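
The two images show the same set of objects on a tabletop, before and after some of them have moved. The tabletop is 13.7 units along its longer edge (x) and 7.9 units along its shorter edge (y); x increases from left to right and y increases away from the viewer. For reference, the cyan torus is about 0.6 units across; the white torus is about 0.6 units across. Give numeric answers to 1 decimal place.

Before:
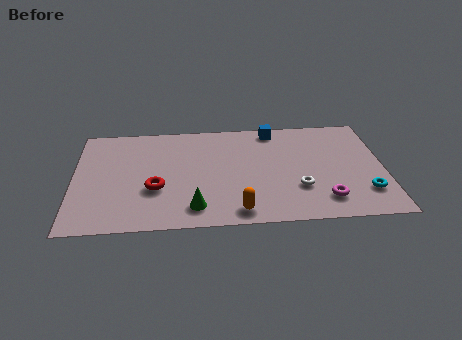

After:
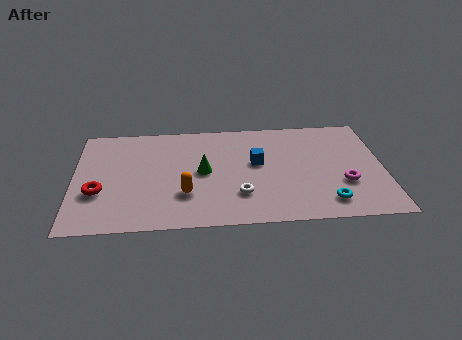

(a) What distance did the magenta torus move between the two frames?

1.4

The magenta torus moved from about (11.0, 1.6) to (11.9, 2.7), a distance of √(0.9² + 1.1²) ≈ 1.4.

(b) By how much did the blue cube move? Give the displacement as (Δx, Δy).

(-0.8, -2.5)

From the two frames, the blue cube sits at roughly (8.9, 7.0) before and (8.1, 4.5) after.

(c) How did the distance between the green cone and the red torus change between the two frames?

+2.5

They were about 2.3 units apart before and 4.8 after — 2.5 units further apart.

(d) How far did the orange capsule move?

2.7

The orange capsule moved from about (7.2, 1.0) to (4.9, 2.4), a distance of √(2.3² + 1.4²) ≈ 2.7.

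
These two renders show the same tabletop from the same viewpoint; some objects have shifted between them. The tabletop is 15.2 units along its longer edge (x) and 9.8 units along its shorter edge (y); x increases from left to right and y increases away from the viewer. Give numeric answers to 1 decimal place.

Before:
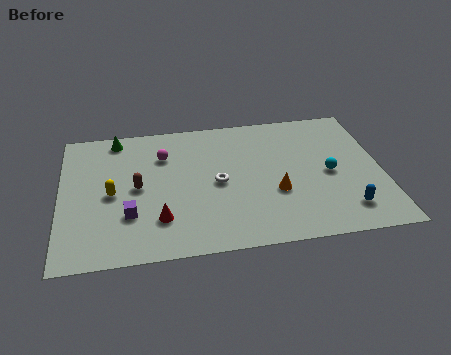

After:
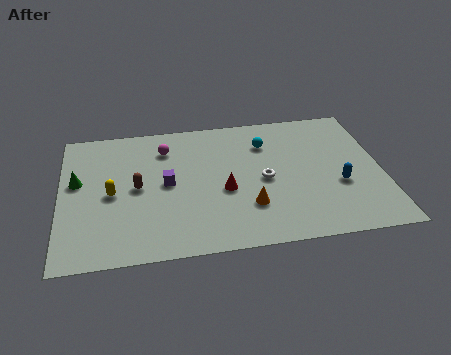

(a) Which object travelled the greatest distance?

the cyan sphere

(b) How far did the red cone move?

3.5

The red cone moved from about (4.6, 2.5) to (7.7, 4.1), a distance of √(3.1² + 1.6²) ≈ 3.5.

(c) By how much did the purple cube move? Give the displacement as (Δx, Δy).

(1.8, 2.0)

The purple cube started near (3.2, 3.0) and ended near (5.0, 5.0).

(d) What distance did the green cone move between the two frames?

3.6

The green cone moved from about (2.7, 8.7) to (0.8, 5.7), a distance of √(1.9² + 3.0²) ≈ 3.6.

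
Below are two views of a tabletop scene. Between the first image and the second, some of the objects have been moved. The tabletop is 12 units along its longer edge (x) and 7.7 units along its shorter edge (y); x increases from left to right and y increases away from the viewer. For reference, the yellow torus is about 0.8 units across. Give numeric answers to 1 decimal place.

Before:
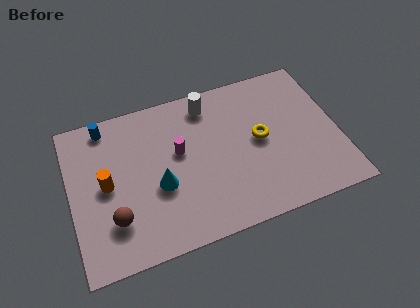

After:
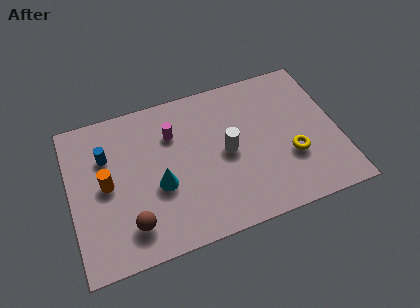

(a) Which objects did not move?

the orange cylinder and the cyan cone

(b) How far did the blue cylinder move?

1.5

From (1.8, 6.8) to (1.7, 5.3), the blue cylinder covered √(0.1² + 1.5²) ≈ 1.5 units.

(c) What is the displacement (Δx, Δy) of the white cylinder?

(0.6, -2.7)

The white cylinder started near (6.4, 6.5) and ended near (7.0, 3.8).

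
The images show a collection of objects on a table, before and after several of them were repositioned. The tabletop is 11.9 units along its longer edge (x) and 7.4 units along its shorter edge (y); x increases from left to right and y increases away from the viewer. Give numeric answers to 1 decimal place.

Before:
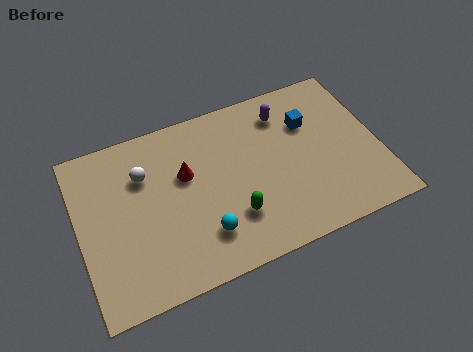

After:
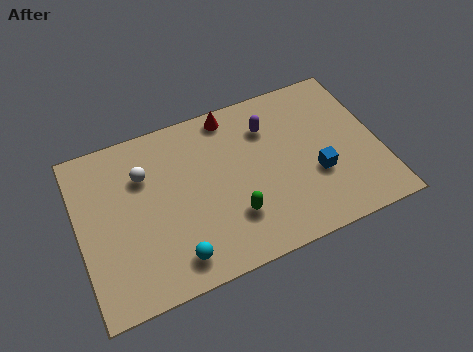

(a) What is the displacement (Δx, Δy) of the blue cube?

(0.0, -2.4)

The blue cube was at about (9.3, 5.1) and moved to about (9.3, 2.7).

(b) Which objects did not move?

the green capsule and the white sphere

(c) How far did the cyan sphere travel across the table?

1.3

From (4.7, 1.8) to (3.5, 1.2), the cyan sphere covered √(1.2² + 0.6²) ≈ 1.3 units.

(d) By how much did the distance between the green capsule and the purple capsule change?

-0.7

Before: roughly 4.5 units apart; after: 3.8. That's 0.7 units closer together.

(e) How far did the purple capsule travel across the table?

0.8

The purple capsule was near (8.4, 5.9) before and (7.7, 5.5) after, so it travelled √(0.7² + 0.4²) ≈ 0.8 units.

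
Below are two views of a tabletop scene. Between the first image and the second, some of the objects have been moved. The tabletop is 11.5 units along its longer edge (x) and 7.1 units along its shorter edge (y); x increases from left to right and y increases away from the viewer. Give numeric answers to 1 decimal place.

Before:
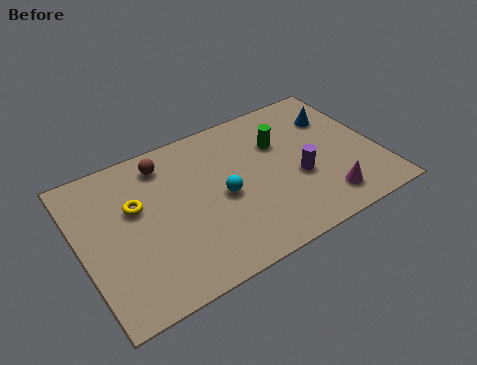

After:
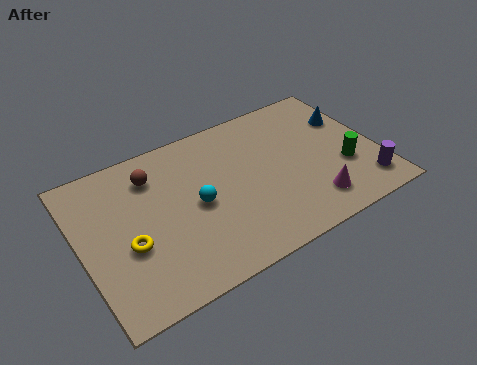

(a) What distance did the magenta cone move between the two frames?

0.5

From (9.1, 1.3) to (8.6, 1.4), the magenta cone covered √(0.5² + 0.1²) ≈ 0.5 units.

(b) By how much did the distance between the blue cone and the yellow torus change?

+1.2

Before: roughly 8.0 units apart; after: 9.2. That's 1.2 units further apart.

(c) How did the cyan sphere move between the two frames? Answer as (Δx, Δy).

(-1.0, 0.1)

The cyan sphere was at about (5.4, 3.3) and moved to about (4.4, 3.4).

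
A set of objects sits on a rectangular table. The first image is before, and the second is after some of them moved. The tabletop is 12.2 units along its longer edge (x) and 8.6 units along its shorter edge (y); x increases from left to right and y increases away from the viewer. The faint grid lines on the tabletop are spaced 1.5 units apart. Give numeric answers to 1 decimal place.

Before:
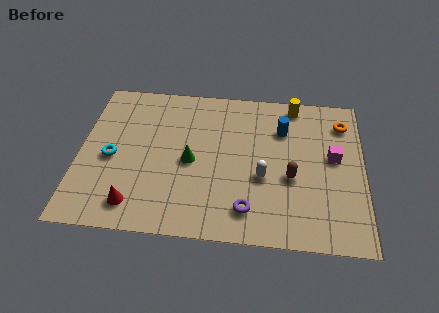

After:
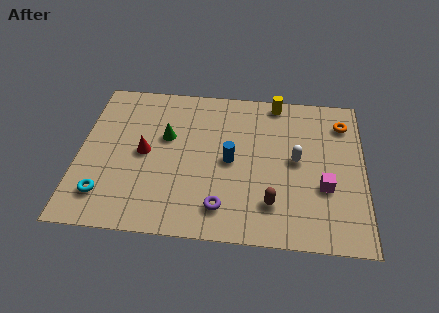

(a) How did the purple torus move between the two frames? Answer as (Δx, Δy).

(-1.1, 0.0)

The purple torus was at about (7.3, 1.6) and moved to about (6.2, 1.6).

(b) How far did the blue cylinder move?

3.0

The blue cylinder moved from about (8.7, 6.2) to (6.5, 4.2), a distance of √(2.2² + 2.0²) ≈ 3.0.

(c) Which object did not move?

the orange torus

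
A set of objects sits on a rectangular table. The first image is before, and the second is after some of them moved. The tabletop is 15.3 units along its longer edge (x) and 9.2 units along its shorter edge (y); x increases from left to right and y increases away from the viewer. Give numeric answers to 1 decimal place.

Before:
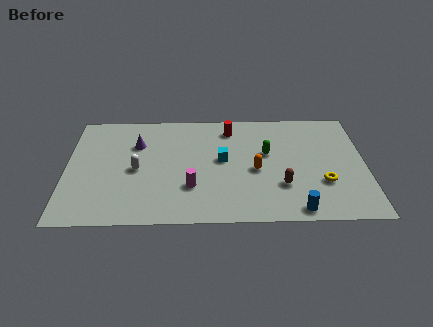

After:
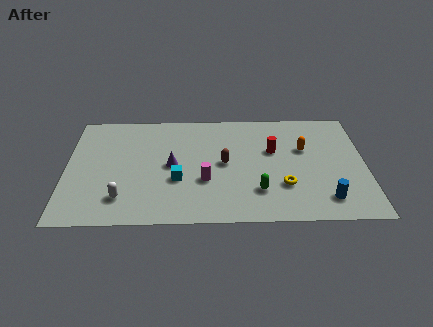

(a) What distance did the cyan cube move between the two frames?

2.8

The cyan cube was near (8.0, 5.0) before and (5.7, 3.4) after, so it travelled √(2.3² + 1.6²) ≈ 2.8 units.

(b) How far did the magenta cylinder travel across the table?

0.9

The magenta cylinder moved from about (6.4, 2.8) to (7.1, 3.3), a distance of √(0.7² + 0.5²) ≈ 0.9.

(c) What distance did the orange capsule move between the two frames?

3.0

The orange capsule was near (9.7, 4.1) before and (12.2, 5.8) after, so it travelled √(2.5² + 1.7²) ≈ 3.0 units.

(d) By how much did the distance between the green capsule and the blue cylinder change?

-1.3

Before: roughly 4.8 units apart; after: 3.5. That's 1.3 units closer together.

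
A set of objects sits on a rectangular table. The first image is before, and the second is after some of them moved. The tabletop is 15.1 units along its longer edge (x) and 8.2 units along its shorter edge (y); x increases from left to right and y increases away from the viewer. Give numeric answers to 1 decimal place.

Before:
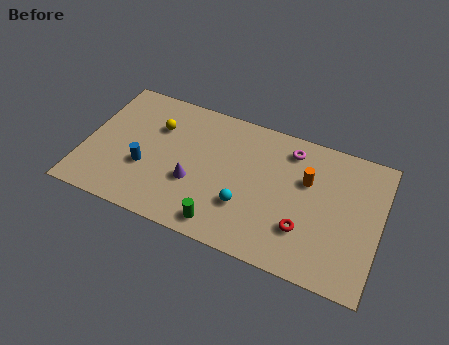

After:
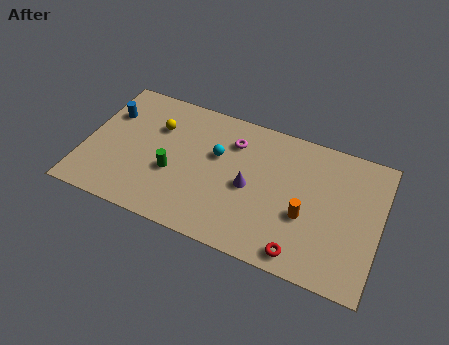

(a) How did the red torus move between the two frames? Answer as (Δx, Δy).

(0.0, -1.4)

From the two frames, the red torus sits at roughly (11.4, 2.4) before and (11.4, 1.0) after.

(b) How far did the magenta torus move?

3.0

The magenta torus was near (10.3, 6.8) before and (7.4, 6.2) after, so it travelled √(2.9² + 0.6²) ≈ 3.0 units.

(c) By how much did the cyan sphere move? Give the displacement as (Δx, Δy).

(-1.7, 2.5)

From the two frames, the cyan sphere sits at roughly (8.4, 2.6) before and (6.7, 5.1) after.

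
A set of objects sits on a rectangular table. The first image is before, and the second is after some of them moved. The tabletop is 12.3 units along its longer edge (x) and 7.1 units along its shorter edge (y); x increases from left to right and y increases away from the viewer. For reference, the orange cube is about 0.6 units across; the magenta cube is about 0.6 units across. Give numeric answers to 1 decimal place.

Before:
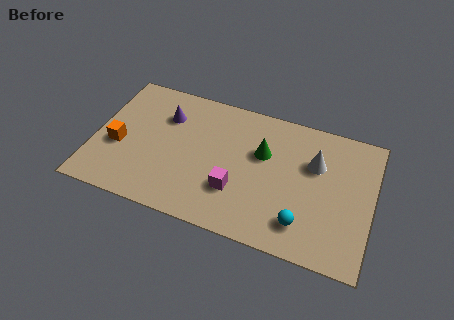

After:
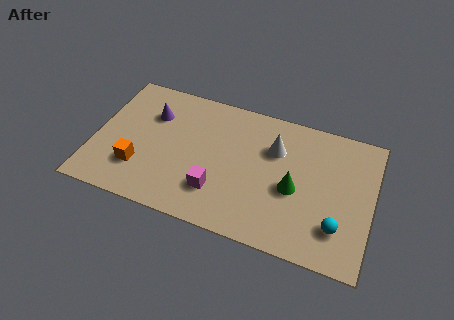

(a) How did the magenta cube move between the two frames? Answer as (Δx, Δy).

(-0.8, -0.3)

The magenta cube started near (6.4, 2.2) and ended near (5.6, 1.9).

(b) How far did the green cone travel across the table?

2.1

From (7.4, 4.5) to (8.9, 3.1), the green cone covered √(1.5² + 1.4²) ≈ 2.1 units.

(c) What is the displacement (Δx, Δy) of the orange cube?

(1.0, -0.9)

The orange cube started near (1.1, 2.9) and ended near (2.1, 2.0).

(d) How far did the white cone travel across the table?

1.8

From (9.7, 4.7) to (7.9, 4.9), the white cone covered √(1.8² + 0.2²) ≈ 1.8 units.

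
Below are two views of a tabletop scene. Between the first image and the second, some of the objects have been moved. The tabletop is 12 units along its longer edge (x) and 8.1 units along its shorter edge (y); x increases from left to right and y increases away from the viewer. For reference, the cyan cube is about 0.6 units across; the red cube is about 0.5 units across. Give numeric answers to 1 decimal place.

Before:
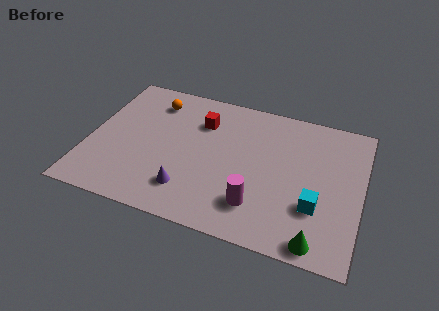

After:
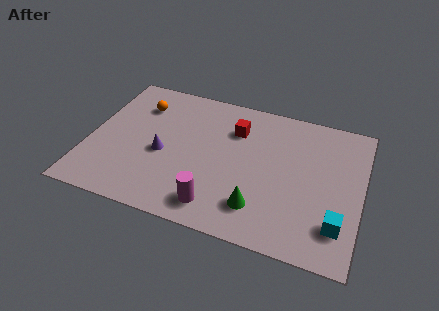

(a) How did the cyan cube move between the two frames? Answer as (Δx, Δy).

(1.0, -0.7)

The cyan cube started near (10.1, 2.6) and ended near (11.1, 1.9).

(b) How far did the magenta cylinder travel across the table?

1.8

The magenta cylinder moved from about (7.6, 1.9) to (5.9, 1.3), a distance of √(1.7² + 0.6²) ≈ 1.8.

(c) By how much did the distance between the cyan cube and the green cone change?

+1.6

The distance was about 1.8 in the first image and 3.4 in the second, so they moved 1.6 units further apart.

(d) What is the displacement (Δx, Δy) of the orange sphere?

(-0.6, -0.4)

The orange sphere was at about (2.6, 6.5) and moved to about (2.0, 6.1).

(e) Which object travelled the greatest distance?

the green cone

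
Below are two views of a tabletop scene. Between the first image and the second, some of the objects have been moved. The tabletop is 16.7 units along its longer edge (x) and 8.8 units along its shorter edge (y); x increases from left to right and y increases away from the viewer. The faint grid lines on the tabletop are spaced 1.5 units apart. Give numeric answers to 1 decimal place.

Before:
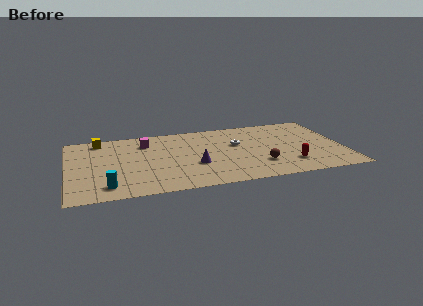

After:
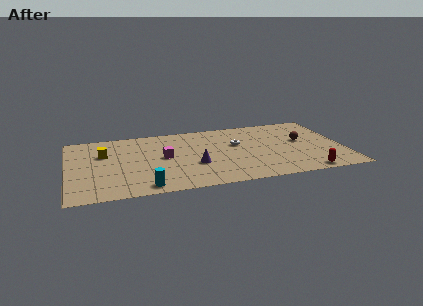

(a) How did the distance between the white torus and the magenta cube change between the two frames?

-1.1

The distance was about 5.7 in the first image and 4.6 in the second, so they moved 1.1 units closer together.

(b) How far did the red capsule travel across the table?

1.6

The red capsule moved from about (13.3, 2.1) to (14.2, 0.8), a distance of √(0.9² + 1.3²) ≈ 1.6.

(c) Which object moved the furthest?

the brown sphere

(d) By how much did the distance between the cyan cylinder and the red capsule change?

-1.3

The distance was about 11.0 in the first image and 9.7 in the second, so they moved 1.3 units closer together.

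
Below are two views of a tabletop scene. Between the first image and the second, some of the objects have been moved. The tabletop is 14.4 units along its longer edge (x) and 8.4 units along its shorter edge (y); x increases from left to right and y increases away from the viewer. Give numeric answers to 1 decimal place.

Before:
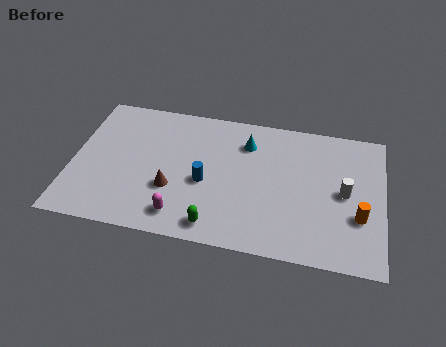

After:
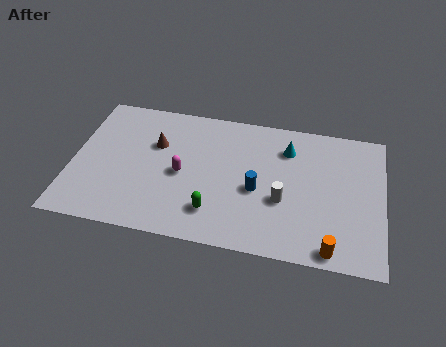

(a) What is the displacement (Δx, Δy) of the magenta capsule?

(-0.1, 2.5)

From the two frames, the magenta capsule sits at roughly (5.2, 1.4) before and (5.1, 3.9) after.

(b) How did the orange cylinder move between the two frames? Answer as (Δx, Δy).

(-1.2, -2.1)

From the two frames, the orange cylinder sits at roughly (13.3, 2.9) before and (12.1, 0.8) after.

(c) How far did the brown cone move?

2.8

From (4.7, 2.9) to (3.8, 5.5), the brown cone covered √(0.9² + 2.6²) ≈ 2.8 units.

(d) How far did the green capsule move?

0.8

From (6.8, 1.1) to (6.7, 1.9), the green capsule covered √(0.1² + 0.8²) ≈ 0.8 units.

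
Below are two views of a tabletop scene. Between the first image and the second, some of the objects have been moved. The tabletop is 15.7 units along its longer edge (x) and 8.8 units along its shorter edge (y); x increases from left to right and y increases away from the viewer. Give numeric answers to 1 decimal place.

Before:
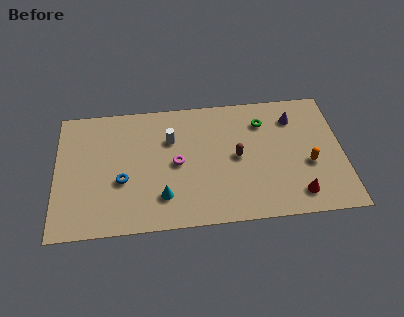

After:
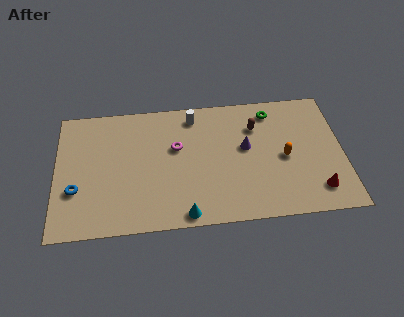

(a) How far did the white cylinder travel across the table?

2.0

The white cylinder moved from about (6.3, 6.0) to (7.6, 7.5), a distance of √(1.3² + 1.5²) ≈ 2.0.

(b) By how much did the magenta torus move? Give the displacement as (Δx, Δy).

(0.0, 1.1)

The magenta torus started near (6.6, 4.3) and ended near (6.6, 5.4).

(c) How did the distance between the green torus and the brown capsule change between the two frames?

-1.4

They were about 2.7 units apart before and 1.3 after — 1.4 units closer together.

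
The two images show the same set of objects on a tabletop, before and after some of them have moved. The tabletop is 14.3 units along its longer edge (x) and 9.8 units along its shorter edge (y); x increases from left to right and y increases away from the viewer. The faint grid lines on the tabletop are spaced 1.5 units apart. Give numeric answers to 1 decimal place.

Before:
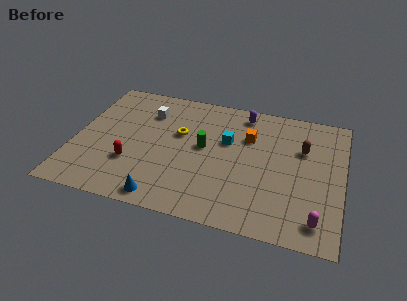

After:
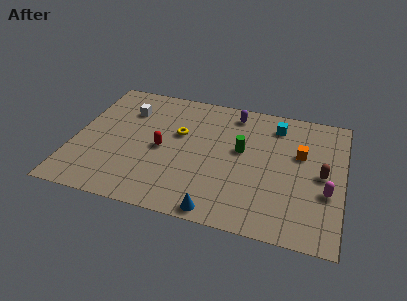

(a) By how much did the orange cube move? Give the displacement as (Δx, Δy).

(2.8, -0.6)

The orange cube started near (9.2, 6.7) and ended near (12.0, 6.1).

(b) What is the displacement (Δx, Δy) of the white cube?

(-1.1, -0.1)

The white cube started near (3.7, 7.3) and ended near (2.6, 7.2).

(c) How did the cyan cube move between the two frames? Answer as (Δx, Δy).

(2.5, 1.9)

The cyan cube was at about (8.1, 6.1) and moved to about (10.6, 8.0).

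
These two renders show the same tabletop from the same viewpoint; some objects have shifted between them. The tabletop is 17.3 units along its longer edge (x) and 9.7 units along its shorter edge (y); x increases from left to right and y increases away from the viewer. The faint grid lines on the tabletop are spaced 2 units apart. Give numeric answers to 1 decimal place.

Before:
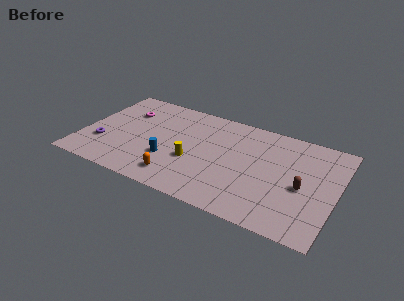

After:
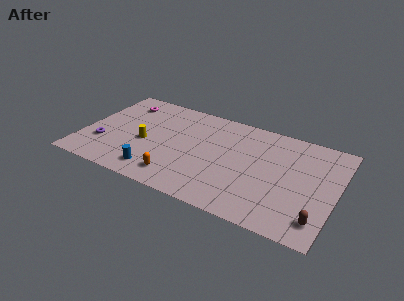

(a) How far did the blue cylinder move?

1.7

The blue cylinder was near (6.1, 3.2) before and (5.4, 1.6) after, so it travelled √(0.7² + 1.6²) ≈ 1.7 units.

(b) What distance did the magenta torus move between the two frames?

1.0

From (2.6, 6.9) to (2.2, 7.8), the magenta torus covered √(0.4² + 0.9²) ≈ 1.0 units.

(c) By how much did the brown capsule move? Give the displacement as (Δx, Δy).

(1.3, -2.5)

The brown capsule was at about (15.1, 4.3) and moved to about (16.4, 1.8).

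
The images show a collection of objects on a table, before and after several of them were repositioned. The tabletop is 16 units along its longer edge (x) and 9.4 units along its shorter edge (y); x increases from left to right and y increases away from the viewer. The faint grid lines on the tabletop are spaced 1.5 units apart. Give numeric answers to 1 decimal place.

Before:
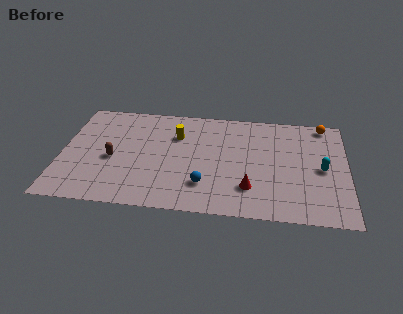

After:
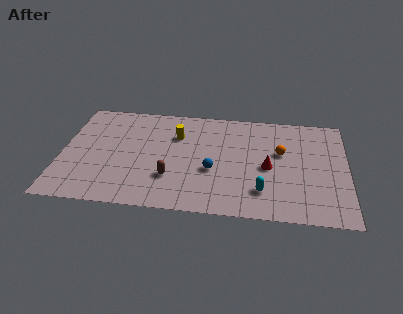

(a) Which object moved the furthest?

the cyan capsule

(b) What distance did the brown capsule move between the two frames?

3.5

From (2.9, 4.1) to (6.2, 2.8), the brown capsule covered √(3.3² + 1.3²) ≈ 3.5 units.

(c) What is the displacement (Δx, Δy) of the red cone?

(1.0, 1.9)

The red cone started near (10.6, 2.4) and ended near (11.6, 4.3).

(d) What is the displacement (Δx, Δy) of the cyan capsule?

(-3.3, -2.3)

The cyan capsule was at about (14.6, 4.5) and moved to about (11.3, 2.2).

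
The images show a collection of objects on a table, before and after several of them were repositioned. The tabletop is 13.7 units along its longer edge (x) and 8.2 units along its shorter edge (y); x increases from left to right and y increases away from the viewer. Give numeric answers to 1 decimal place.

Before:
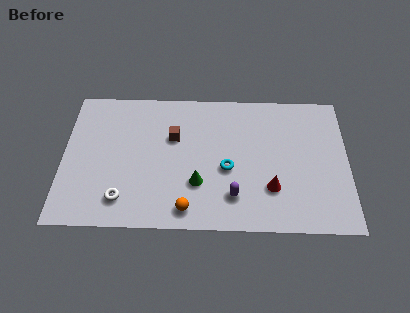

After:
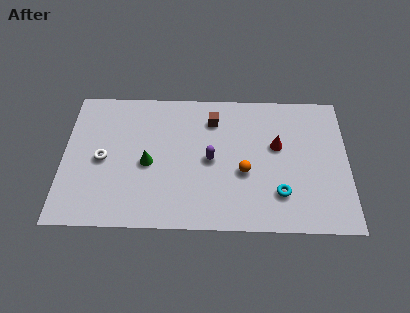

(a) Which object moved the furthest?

the orange sphere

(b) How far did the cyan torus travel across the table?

2.9

From (7.9, 3.5) to (10.4, 2.1), the cyan torus covered √(2.5² + 1.4²) ≈ 2.9 units.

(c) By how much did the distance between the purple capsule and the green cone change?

+1.2

Before: roughly 1.8 units apart; after: 3.0. That's 1.2 units further apart.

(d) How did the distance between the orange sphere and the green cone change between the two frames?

+3.0

They were about 1.6 units apart before and 4.6 after — 3.0 units further apart.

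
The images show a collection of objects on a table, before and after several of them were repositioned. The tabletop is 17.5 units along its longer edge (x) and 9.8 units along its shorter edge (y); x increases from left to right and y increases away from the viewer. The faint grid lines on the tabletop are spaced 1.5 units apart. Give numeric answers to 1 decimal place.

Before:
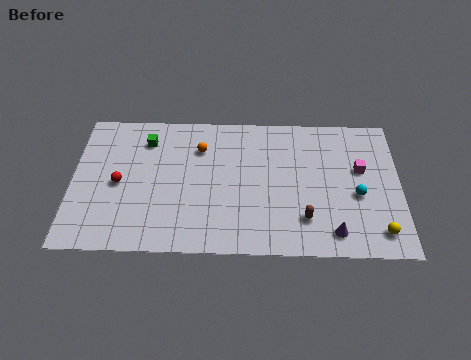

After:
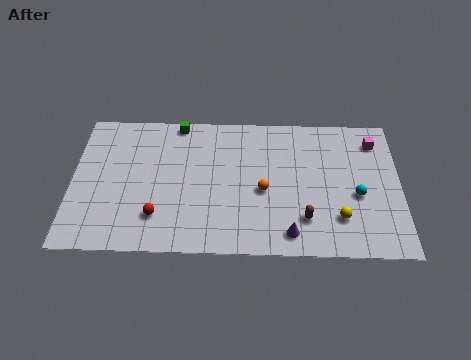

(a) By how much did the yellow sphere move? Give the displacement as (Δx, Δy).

(-2.1, 0.9)

The yellow sphere started near (16.3, 1.6) and ended near (14.2, 2.5).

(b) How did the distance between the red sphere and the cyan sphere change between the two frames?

-2.0

Before: roughly 12.7 units apart; after: 10.7. That's 2.0 units closer together.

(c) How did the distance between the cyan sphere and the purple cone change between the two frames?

+1.6

The distance was about 2.9 in the first image and 4.5 in the second, so they moved 1.6 units further apart.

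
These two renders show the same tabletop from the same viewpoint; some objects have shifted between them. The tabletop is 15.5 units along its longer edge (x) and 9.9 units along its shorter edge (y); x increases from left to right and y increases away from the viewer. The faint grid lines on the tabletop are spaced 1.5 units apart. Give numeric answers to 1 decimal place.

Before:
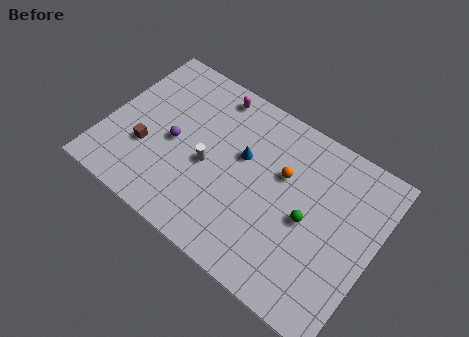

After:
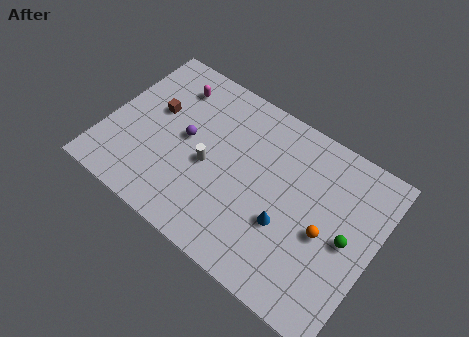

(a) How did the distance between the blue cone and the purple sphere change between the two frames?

+2.4

The distance was about 4.0 in the first image and 6.4 in the second, so they moved 2.4 units further apart.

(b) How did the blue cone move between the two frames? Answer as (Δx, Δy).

(3.0, -2.4)

The blue cone was at about (7.7, 6.0) and moved to about (10.7, 3.6).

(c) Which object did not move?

the white cylinder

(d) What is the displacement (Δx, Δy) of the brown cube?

(0.0, 2.5)

The brown cube was at about (2.5, 3.4) and moved to about (2.5, 5.9).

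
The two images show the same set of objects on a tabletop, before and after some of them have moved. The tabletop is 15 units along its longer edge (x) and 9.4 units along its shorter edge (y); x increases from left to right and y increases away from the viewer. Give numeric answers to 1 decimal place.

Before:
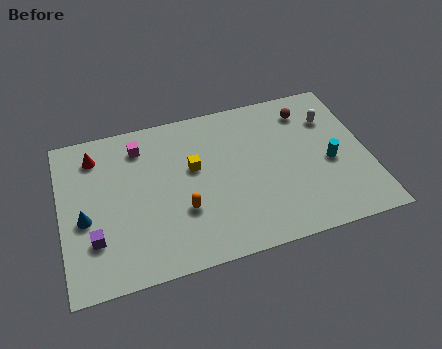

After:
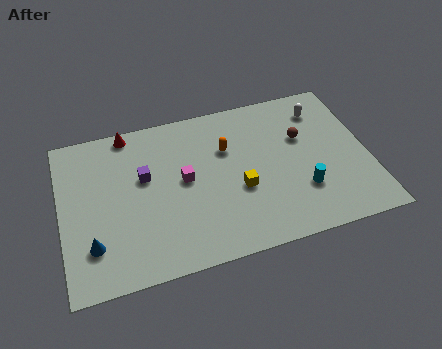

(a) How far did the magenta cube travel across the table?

3.3

The magenta cube moved from about (4.0, 7.6) to (6.0, 5.0), a distance of √(2.0² + 2.6²) ≈ 3.3.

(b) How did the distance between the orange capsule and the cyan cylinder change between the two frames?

-2.5

They were about 7.4 units apart before and 4.9 after — 2.5 units closer together.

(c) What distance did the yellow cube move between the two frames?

2.8

From (6.5, 5.6) to (8.6, 3.7), the yellow cube covered √(2.1² + 1.9²) ≈ 2.8 units.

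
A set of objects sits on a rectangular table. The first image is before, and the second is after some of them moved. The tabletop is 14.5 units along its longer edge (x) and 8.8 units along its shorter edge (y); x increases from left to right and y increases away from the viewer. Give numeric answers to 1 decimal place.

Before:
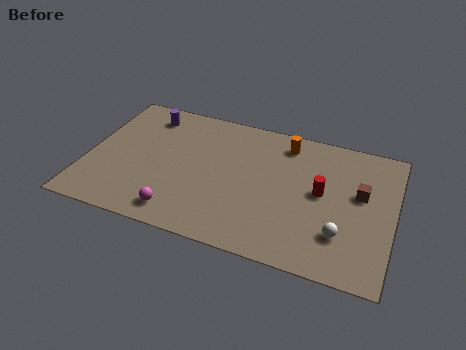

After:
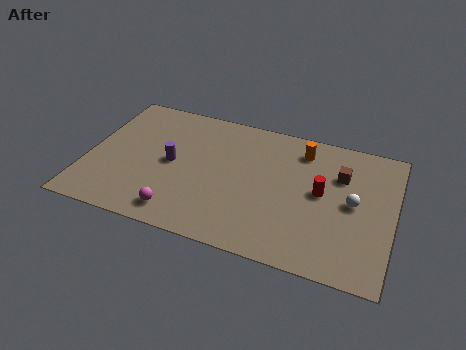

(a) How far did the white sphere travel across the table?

2.1

From (12.2, 2.4) to (12.6, 4.5), the white sphere covered √(0.4² + 2.1²) ≈ 2.1 units.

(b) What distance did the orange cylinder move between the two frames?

0.8

The orange cylinder moved from about (9.2, 7.4) to (10.0, 7.2), a distance of √(0.8² + 0.2²) ≈ 0.8.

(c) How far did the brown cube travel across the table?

1.3

From (12.9, 5.2) to (11.9, 6.1), the brown cube covered √(1.0² + 0.9²) ≈ 1.3 units.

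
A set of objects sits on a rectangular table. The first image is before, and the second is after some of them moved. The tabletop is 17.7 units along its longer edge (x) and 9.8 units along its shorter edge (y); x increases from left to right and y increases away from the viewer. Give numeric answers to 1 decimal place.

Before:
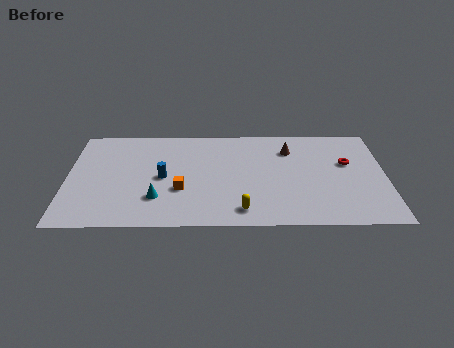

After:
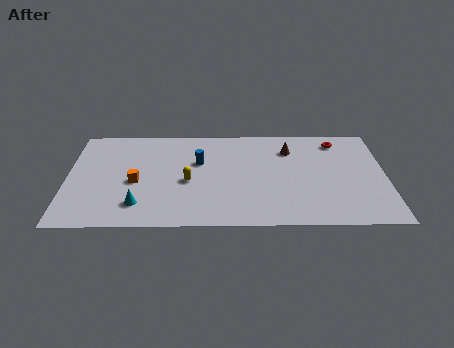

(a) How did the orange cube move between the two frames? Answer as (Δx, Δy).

(-2.5, 0.8)

From the two frames, the orange cube sits at roughly (6.3, 3.5) before and (3.8, 4.3) after.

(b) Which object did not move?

the brown cone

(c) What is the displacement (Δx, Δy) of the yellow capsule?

(-3.0, 2.8)

From the two frames, the yellow capsule sits at roughly (9.7, 1.5) before and (6.7, 4.3) after.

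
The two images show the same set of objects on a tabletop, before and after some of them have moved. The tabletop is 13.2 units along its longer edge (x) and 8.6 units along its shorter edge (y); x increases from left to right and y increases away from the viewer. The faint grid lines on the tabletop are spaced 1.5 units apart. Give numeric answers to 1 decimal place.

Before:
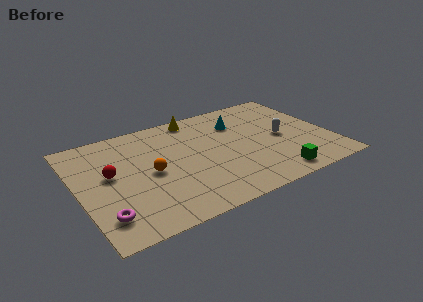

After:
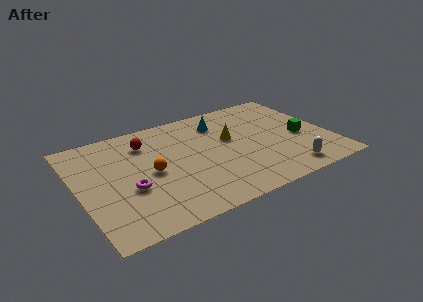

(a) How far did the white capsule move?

2.9

The white capsule moved from about (10.7, 4.1) to (10.5, 1.2), a distance of √(0.2² + 2.9²) ≈ 2.9.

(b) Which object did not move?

the orange sphere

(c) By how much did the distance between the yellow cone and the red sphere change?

-1.1

The distance was about 5.7 in the first image and 4.6 in the second, so they moved 1.1 units closer together.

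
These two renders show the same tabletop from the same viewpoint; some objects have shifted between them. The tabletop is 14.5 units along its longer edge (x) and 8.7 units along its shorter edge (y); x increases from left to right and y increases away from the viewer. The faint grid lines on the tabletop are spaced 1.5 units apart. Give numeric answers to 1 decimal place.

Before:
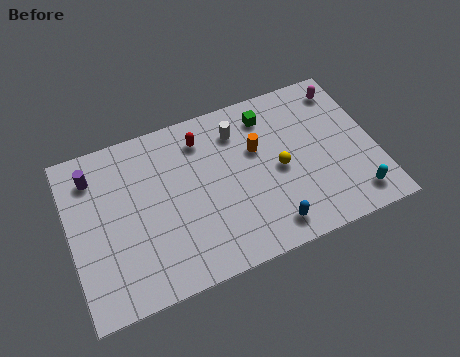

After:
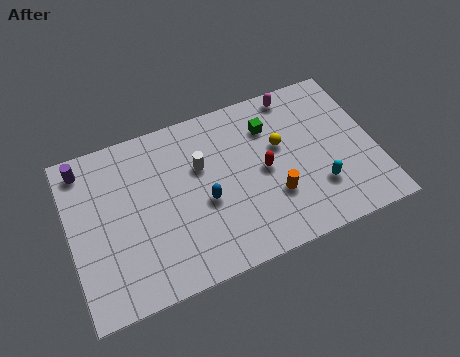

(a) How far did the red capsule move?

3.8

The red capsule moved from about (6.5, 7.0) to (9.2, 4.3), a distance of √(2.7² + 2.7²) ≈ 3.8.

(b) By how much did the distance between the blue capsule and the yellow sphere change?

+1.2

The distance was about 2.9 in the first image and 4.1 in the second, so they moved 1.2 units further apart.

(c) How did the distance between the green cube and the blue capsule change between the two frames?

-1.4

The distance was about 5.8 in the first image and 4.4 in the second, so they moved 1.4 units closer together.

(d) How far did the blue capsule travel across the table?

3.7

The blue capsule was near (9.1, 1.3) before and (6.3, 3.7) after, so it travelled √(2.8² + 2.4²) ≈ 3.7 units.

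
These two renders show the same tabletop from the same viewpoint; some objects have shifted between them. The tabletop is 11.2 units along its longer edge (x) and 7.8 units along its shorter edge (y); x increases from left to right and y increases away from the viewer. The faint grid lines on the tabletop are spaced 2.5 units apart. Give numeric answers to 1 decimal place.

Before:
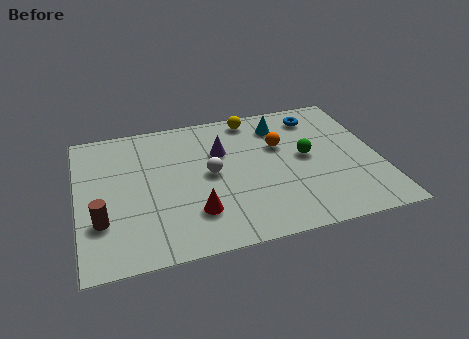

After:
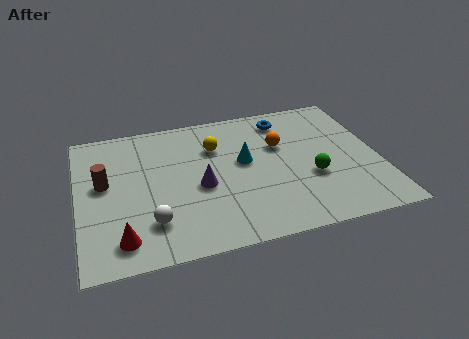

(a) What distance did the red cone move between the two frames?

2.8

From (4.2, 2.0) to (1.5, 1.3), the red cone covered √(2.7² + 0.7²) ≈ 2.8 units.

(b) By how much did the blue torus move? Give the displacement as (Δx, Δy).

(-1.2, 0.1)

From the two frames, the blue torus sits at roughly (9.1, 6.4) before and (7.9, 6.5) after.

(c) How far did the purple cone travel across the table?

2.0

From (5.4, 5.2) to (4.5, 3.4), the purple cone covered √(0.9² + 1.8²) ≈ 2.0 units.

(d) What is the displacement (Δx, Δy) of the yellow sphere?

(-1.5, -1.4)

From the two frames, the yellow sphere sits at roughly (6.7, 6.9) before and (5.2, 5.5) after.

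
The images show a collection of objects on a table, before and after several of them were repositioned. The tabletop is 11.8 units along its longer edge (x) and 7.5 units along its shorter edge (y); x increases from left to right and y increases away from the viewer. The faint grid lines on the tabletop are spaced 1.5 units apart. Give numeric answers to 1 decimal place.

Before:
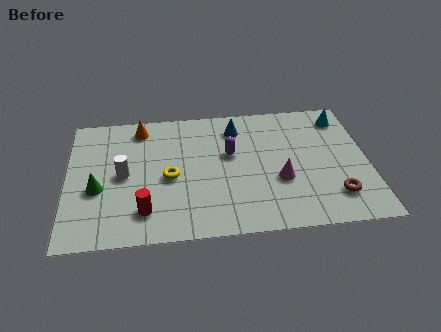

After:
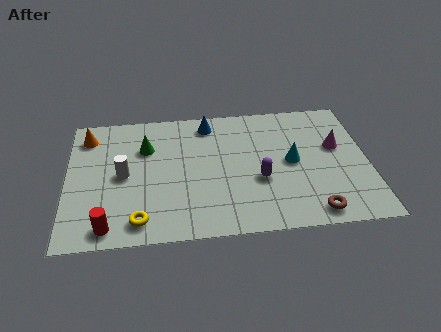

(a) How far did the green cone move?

2.9

From (1.2, 3.0) to (3.1, 5.2), the green cone covered √(1.9² + 2.2²) ≈ 2.9 units.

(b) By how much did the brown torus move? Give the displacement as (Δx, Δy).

(-0.9, -0.8)

The brown torus was at about (10.4, 1.7) and moved to about (9.5, 0.9).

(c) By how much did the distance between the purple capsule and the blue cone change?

+2.5

The distance was about 1.5 in the first image and 4.0 in the second, so they moved 2.5 units further apart.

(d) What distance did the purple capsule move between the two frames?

1.9

The purple capsule was near (6.4, 4.5) before and (7.5, 2.9) after, so it travelled √(1.1² + 1.6²) ≈ 1.9 units.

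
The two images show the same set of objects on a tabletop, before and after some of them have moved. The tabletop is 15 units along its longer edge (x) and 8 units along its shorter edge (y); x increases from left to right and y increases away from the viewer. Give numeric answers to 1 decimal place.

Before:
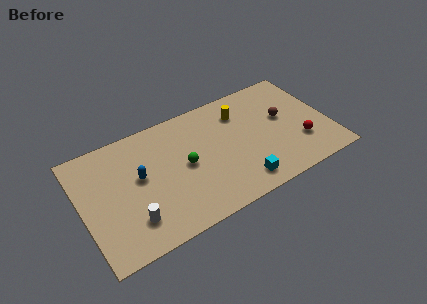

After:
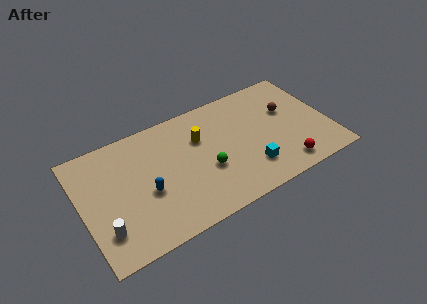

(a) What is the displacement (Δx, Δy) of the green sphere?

(1.2, -0.9)

The green sphere started near (6.2, 4.0) and ended near (7.4, 3.1).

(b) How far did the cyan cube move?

1.0

The cyan cube was near (9.2, 1.3) before and (9.9, 2.0) after, so it travelled √(0.7² + 0.7²) ≈ 1.0 units.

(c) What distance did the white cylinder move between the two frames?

1.6

From (2.7, 1.9) to (1.1, 2.0), the white cylinder covered √(1.6² + 0.1²) ≈ 1.6 units.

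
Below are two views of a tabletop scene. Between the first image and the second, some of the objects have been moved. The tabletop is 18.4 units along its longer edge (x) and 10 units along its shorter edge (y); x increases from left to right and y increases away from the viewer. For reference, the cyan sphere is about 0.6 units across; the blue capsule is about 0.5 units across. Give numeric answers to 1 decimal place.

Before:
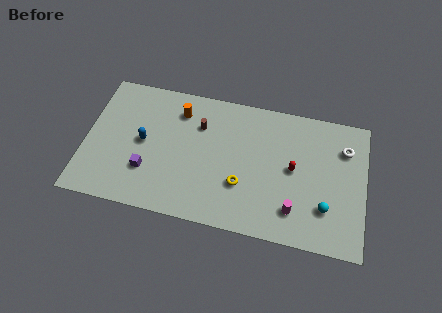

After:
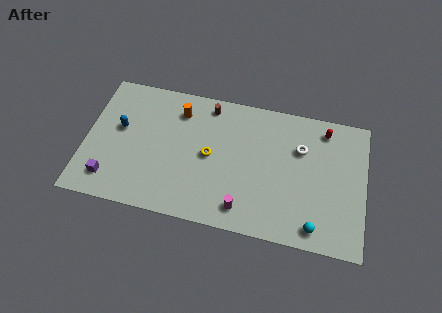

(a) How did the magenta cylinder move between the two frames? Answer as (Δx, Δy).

(-3.3, -0.6)

From the two frames, the magenta cylinder sits at roughly (13.9, 2.2) before and (10.6, 1.6) after.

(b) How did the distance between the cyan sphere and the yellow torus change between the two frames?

+2.5

The distance was about 5.5 in the first image and 8.0 in the second, so they moved 2.5 units further apart.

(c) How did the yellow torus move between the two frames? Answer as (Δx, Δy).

(-2.2, 1.7)

From the two frames, the yellow torus sits at roughly (10.4, 3.3) before and (8.2, 5.0) after.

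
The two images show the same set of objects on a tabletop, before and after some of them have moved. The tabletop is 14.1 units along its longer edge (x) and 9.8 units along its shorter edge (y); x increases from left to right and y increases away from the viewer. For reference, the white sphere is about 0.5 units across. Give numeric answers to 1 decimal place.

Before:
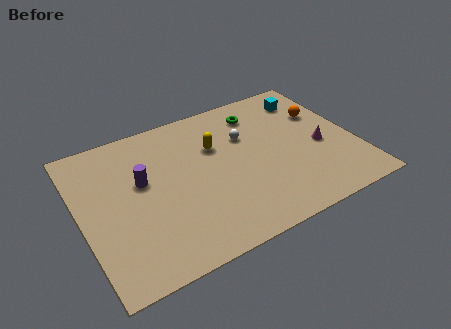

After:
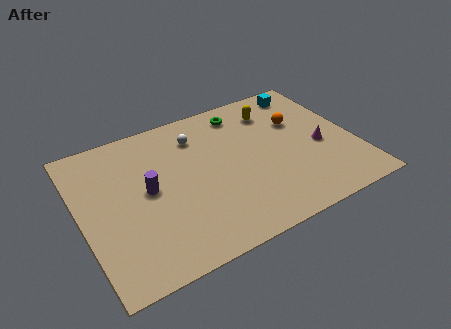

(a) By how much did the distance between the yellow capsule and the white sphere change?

+2.5

The distance was about 1.6 in the first image and 4.1 in the second, so they moved 2.5 units further apart.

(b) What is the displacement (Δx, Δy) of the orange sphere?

(-1.3, -0.1)

The orange sphere was at about (12.8, 6.5) and moved to about (11.5, 6.4).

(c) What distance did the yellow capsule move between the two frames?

3.5

The yellow capsule was near (7.1, 6.5) before and (10.4, 7.7) after, so it travelled √(3.3² + 1.2²) ≈ 3.5 units.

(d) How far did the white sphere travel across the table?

2.6

From (8.7, 6.5) to (6.3, 7.6), the white sphere covered √(2.4² + 1.1²) ≈ 2.6 units.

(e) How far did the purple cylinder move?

0.7

The purple cylinder moved from about (3.2, 5.8) to (3.4, 5.1), a distance of √(0.2² + 0.7²) ≈ 0.7.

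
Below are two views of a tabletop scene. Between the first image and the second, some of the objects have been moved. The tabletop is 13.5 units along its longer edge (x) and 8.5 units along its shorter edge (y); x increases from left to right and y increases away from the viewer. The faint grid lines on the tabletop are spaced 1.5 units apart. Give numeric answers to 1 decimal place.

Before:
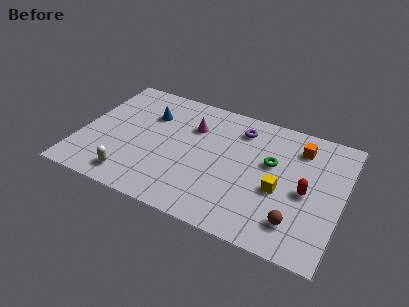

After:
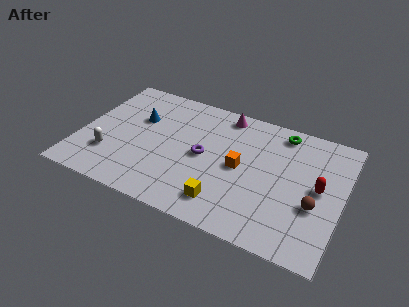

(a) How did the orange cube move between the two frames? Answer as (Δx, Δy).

(-2.8, -2.5)

The orange cube started near (11.1, 6.7) and ended near (8.3, 4.2).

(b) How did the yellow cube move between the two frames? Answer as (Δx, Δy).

(-2.6, -1.9)

The yellow cube was at about (10.4, 3.5) and moved to about (7.8, 1.6).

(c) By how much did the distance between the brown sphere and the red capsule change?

-0.9

Before: roughly 2.1 units apart; after: 1.2. That's 0.9 units closer together.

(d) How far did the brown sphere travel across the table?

1.6

The brown sphere moved from about (11.4, 1.8) to (12.2, 3.2), a distance of √(0.8² + 1.4²) ≈ 1.6.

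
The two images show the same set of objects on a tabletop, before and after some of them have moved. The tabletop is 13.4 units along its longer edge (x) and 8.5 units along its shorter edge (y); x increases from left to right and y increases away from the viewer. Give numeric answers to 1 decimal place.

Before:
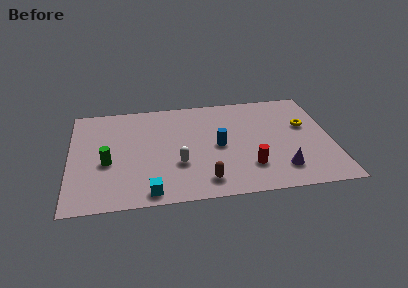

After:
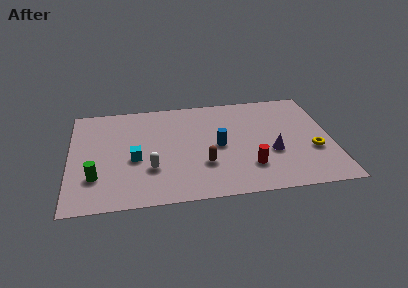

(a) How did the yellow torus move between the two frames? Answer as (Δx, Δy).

(0.3, -2.1)

The yellow torus started near (12.1, 5.2) and ended near (12.4, 3.1).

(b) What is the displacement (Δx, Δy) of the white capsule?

(-1.4, -0.2)

The white capsule started near (5.5, 2.9) and ended near (4.1, 2.7).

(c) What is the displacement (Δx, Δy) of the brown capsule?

(0.0, 1.3)

From the two frames, the brown capsule sits at roughly (6.8, 1.4) before and (6.8, 2.7) after.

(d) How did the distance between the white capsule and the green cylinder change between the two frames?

-0.8

They were about 3.6 units apart before and 2.8 after — 0.8 units closer together.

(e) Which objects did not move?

the blue cylinder and the red cylinder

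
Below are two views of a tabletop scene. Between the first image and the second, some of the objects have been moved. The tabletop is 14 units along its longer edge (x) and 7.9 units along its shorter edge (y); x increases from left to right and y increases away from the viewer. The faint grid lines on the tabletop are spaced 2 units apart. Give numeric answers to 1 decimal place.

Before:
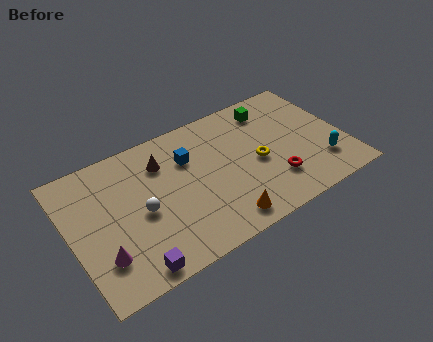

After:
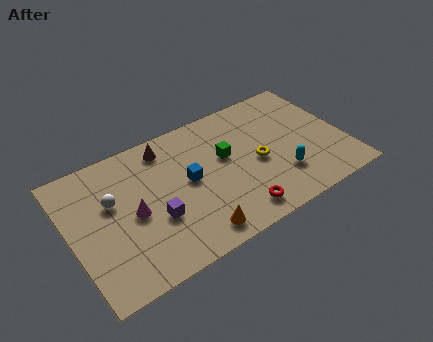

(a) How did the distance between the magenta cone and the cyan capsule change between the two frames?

-3.7

Before: roughly 11.3 units apart; after: 7.6. That's 3.7 units closer together.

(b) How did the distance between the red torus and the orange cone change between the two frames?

-0.9

The distance was about 3.1 in the first image and 2.2 in the second, so they moved 0.9 units closer together.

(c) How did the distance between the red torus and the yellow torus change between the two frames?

+1.2

Before: roughly 1.6 units apart; after: 2.8. That's 1.2 units further apart.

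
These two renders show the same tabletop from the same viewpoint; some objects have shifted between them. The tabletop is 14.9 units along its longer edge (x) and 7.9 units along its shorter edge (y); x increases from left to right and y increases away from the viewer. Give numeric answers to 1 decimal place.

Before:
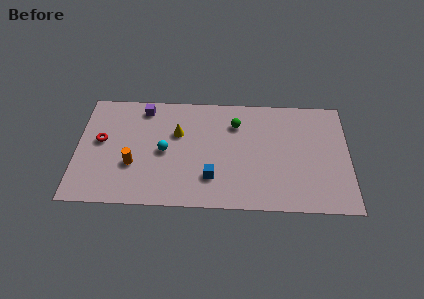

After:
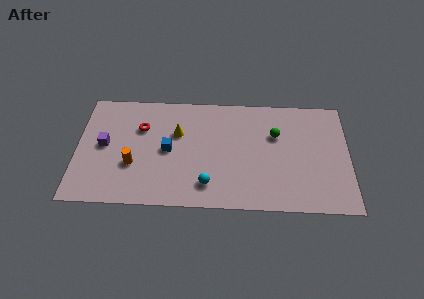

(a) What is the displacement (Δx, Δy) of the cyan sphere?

(2.4, -2.2)

The cyan sphere started near (4.8, 3.8) and ended near (7.2, 1.6).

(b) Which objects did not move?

the orange cylinder and the yellow cone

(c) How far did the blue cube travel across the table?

3.0

From (7.4, 2.1) to (5.0, 3.9), the blue cube covered √(2.4² + 1.8²) ≈ 3.0 units.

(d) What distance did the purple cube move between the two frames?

3.4

The purple cube moved from about (3.6, 6.8) to (1.5, 4.1), a distance of √(2.1² + 2.7²) ≈ 3.4.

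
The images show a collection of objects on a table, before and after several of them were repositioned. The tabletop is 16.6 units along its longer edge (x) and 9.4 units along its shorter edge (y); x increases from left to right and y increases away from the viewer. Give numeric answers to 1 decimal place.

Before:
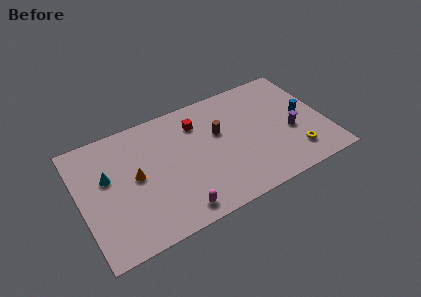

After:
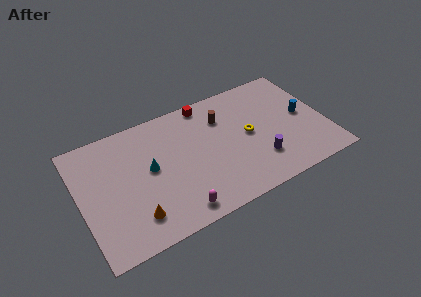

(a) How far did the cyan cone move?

2.9

The cyan cone moved from about (1.9, 5.7) to (4.7, 5.1), a distance of √(2.8² + 0.6²) ≈ 2.9.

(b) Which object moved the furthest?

the yellow torus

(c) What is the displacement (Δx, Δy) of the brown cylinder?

(0.4, 1.1)

The brown cylinder started near (9.5, 5.8) and ended near (9.9, 6.9).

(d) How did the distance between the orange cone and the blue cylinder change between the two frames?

+0.7

The distance was about 11.5 in the first image and 12.2 in the second, so they moved 0.7 units further apart.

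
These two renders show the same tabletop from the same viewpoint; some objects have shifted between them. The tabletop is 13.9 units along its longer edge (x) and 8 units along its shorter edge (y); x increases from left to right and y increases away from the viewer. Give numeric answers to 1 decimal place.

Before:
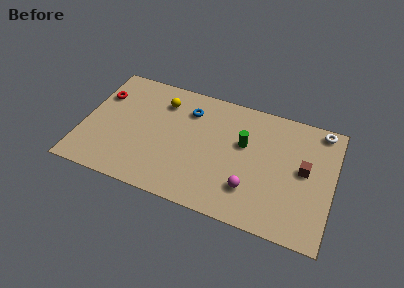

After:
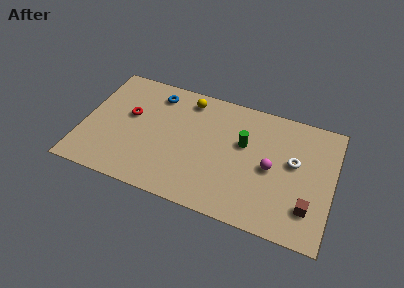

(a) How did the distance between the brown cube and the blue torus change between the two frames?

+3.2

Before: roughly 6.8 units apart; after: 10.0. That's 3.2 units further apart.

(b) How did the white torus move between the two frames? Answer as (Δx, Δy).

(-1.3, -2.6)

The white torus started near (13.0, 7.2) and ended near (11.7, 4.6).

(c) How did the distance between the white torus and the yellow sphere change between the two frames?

-2.4

The distance was about 8.9 in the first image and 6.5 in the second, so they moved 2.4 units closer together.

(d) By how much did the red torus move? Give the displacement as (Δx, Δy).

(1.7, -0.9)

The red torus started near (0.8, 5.6) and ended near (2.5, 4.7).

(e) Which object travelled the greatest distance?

the white torus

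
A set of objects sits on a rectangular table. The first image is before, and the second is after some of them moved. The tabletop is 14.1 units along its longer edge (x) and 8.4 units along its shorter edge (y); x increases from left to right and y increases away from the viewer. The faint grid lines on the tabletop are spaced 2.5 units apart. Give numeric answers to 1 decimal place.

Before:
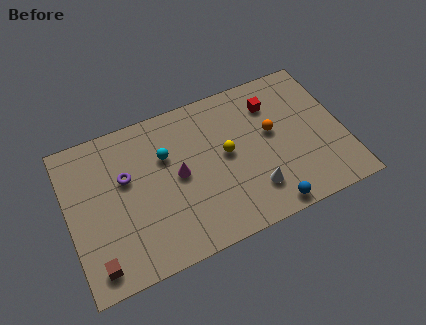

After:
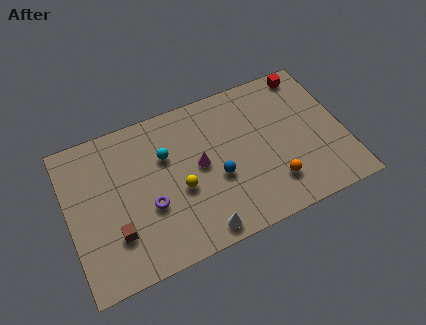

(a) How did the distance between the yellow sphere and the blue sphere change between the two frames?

-2.2

They were about 4.1 units apart before and 1.9 after — 2.2 units closer together.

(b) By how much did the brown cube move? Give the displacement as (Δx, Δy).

(1.1, 1.2)

From the two frames, the brown cube sits at roughly (1.1, 1.2) before and (2.2, 2.4) after.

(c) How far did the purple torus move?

2.2

The purple torus moved from about (3.0, 5.2) to (4.0, 3.2), a distance of √(1.0² + 2.0²) ≈ 2.2.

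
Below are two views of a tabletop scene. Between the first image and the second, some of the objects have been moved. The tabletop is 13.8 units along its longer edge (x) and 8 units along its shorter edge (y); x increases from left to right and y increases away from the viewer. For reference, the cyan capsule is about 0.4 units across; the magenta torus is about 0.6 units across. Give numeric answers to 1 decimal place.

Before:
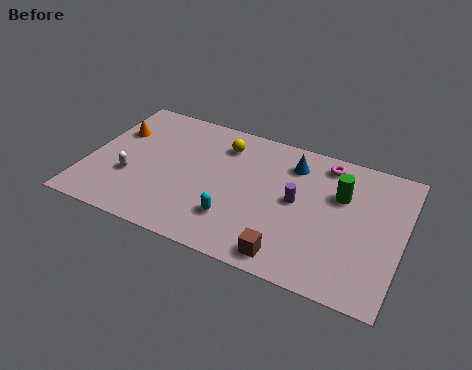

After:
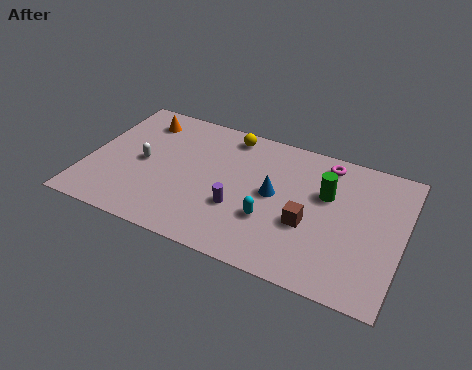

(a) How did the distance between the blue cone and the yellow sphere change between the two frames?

+0.5

They were about 3.1 units apart before and 3.6 after — 0.5 units further apart.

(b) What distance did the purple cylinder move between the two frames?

2.8

The purple cylinder moved from about (9.2, 4.2) to (6.8, 2.8), a distance of √(2.4² + 1.4²) ≈ 2.8.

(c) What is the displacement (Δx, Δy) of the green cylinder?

(-0.6, -0.2)

The green cylinder was at about (11.0, 5.3) and moved to about (10.4, 5.1).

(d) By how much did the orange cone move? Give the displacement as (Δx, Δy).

(1.0, 1.1)

The orange cone was at about (1.0, 5.4) and moved to about (2.0, 6.5).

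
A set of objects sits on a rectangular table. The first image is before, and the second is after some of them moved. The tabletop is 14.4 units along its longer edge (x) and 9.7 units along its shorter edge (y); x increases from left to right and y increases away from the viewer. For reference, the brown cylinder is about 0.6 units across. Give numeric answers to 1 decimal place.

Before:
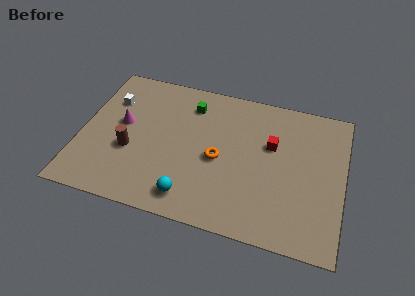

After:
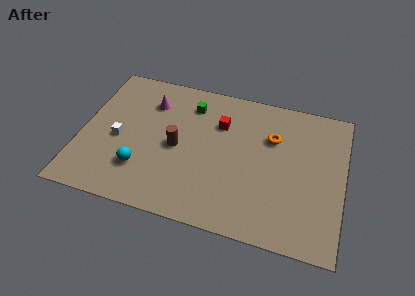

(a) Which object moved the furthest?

the orange torus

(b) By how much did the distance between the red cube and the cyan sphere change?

-0.4

They were about 6.2 units apart before and 5.8 after — 0.4 units closer together.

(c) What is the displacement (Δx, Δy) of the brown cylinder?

(2.5, 0.9)

The brown cylinder was at about (2.8, 3.7) and moved to about (5.3, 4.6).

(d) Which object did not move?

the green cube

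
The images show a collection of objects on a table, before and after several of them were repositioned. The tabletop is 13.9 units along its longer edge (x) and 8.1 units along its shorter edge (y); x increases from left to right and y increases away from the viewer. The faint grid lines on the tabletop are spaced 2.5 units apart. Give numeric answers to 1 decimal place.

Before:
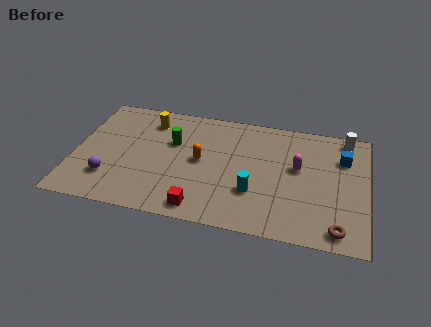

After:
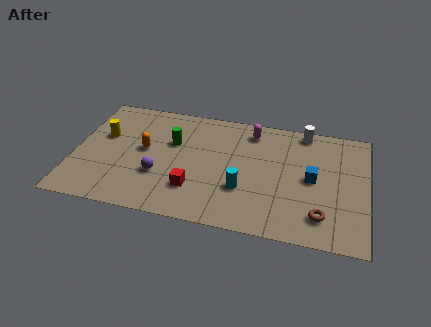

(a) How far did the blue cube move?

2.2

The blue cube moved from about (12.7, 5.8) to (11.3, 4.1), a distance of √(1.4² + 1.7²) ≈ 2.2.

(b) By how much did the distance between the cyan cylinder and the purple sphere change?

-2.8

The distance was about 6.8 in the first image and 4.0 in the second, so they moved 2.8 units closer together.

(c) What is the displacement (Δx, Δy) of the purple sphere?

(2.3, 0.7)

The purple sphere was at about (1.8, 2.1) and moved to about (4.1, 2.8).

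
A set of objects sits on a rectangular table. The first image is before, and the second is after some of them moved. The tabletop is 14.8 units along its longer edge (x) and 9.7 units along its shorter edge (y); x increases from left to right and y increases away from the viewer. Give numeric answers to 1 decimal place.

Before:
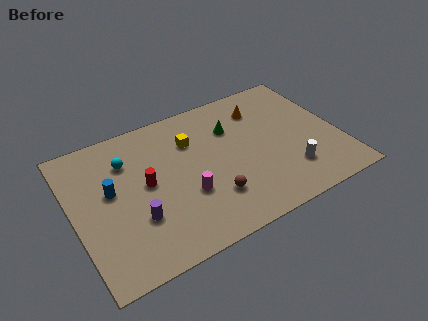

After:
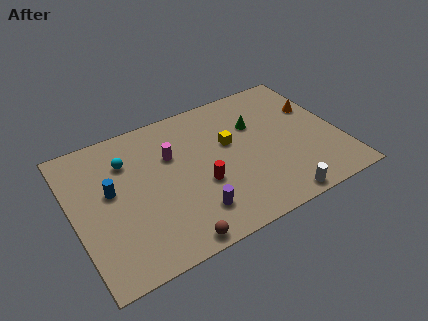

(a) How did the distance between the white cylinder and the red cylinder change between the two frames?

-3.4

They were about 8.2 units apart before and 4.8 after — 3.4 units closer together.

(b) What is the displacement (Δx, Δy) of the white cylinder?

(-1.0, -1.6)

The white cylinder was at about (11.7, 2.4) and moved to about (10.7, 0.8).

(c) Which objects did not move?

the blue cylinder and the cyan sphere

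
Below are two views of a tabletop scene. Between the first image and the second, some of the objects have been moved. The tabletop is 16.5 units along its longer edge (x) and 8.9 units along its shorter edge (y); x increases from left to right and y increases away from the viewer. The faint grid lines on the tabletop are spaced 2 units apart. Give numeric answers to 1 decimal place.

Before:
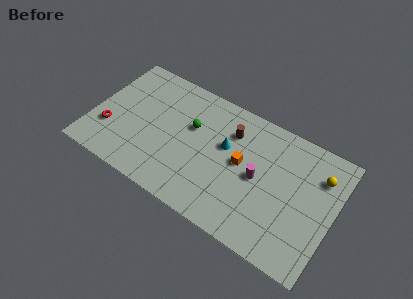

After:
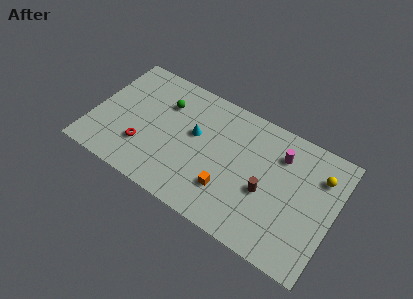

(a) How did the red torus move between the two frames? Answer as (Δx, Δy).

(2.4, -0.2)

From the two frames, the red torus sits at roughly (1.3, 2.8) before and (3.7, 2.6) after.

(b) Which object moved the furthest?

the brown cylinder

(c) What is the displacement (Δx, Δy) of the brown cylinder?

(2.8, -2.9)

The brown cylinder started near (9.2, 6.6) and ended near (12.0, 3.7).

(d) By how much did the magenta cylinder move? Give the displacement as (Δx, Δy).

(1.2, 2.3)

From the two frames, the magenta cylinder sits at roughly (11.4, 4.4) before and (12.6, 6.7) after.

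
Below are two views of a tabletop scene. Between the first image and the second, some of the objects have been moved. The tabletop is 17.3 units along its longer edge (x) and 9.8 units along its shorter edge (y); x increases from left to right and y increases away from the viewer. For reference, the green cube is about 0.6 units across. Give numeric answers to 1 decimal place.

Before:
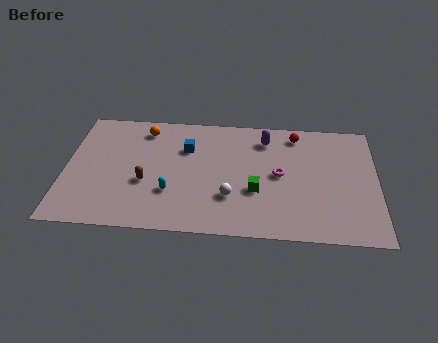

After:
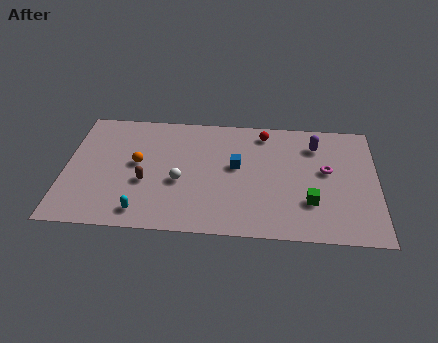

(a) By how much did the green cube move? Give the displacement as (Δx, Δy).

(3.0, -0.7)

From the two frames, the green cube sits at roughly (10.6, 3.6) before and (13.6, 2.9) after.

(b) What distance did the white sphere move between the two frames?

3.0

The white sphere was near (9.2, 3.0) before and (6.4, 4.0) after, so it travelled √(2.8² + 1.0²) ≈ 3.0 units.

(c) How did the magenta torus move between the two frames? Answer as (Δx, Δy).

(2.6, 0.5)

From the two frames, the magenta torus sits at roughly (11.9, 5.0) before and (14.5, 5.5) after.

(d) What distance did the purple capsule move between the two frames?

2.8

The purple capsule was near (11.1, 7.9) before and (13.9, 7.6) after, so it travelled √(2.8² + 0.3²) ≈ 2.8 units.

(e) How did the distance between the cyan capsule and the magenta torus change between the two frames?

+4.6

The distance was about 6.3 in the first image and 10.9 in the second, so they moved 4.6 units further apart.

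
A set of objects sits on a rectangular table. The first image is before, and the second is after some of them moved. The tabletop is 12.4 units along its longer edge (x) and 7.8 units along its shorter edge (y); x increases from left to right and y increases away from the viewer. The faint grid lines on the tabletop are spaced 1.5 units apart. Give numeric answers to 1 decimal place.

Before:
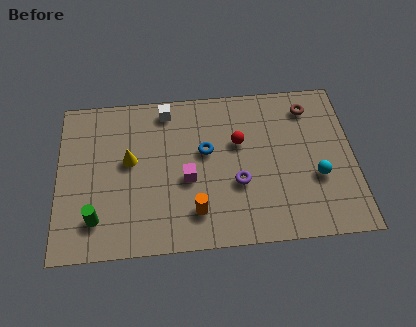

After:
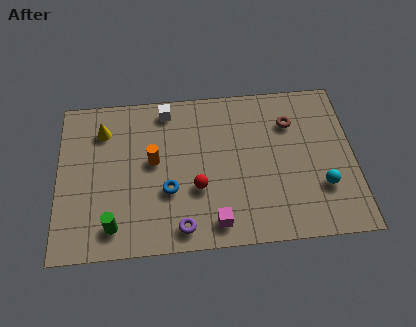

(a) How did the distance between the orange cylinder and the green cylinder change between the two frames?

-0.7

Before: roughly 4.1 units apart; after: 3.4. That's 0.7 units closer together.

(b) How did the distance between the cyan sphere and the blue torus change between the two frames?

+1.5

They were about 4.9 units apart before and 6.4 after — 1.5 units further apart.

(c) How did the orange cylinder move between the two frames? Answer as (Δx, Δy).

(-1.7, 2.6)

From the two frames, the orange cylinder sits at roughly (5.7, 1.7) before and (4.0, 4.3) after.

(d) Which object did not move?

the white cube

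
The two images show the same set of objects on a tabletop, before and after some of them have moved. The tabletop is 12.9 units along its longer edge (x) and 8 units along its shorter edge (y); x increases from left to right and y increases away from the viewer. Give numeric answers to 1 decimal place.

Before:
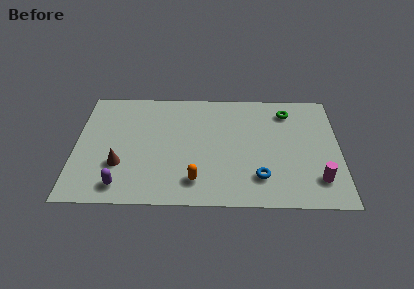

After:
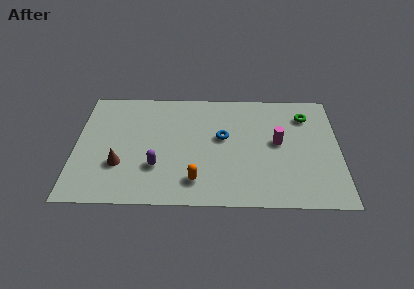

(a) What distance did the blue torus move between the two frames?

3.2

The blue torus moved from about (9.0, 1.9) to (7.2, 4.6), a distance of √(1.8² + 2.7²) ≈ 3.2.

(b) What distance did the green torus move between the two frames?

0.9

The green torus was near (10.4, 6.5) before and (11.3, 6.2) after, so it travelled √(0.9² + 0.3²) ≈ 0.9 units.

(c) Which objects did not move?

the orange capsule and the brown cone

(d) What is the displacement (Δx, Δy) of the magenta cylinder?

(-1.9, 2.5)

The magenta cylinder started near (11.8, 1.8) and ended near (9.9, 4.3).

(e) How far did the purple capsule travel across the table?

2.1

From (2.3, 1.2) to (4.0, 2.5), the purple capsule covered √(1.7² + 1.3²) ≈ 2.1 units.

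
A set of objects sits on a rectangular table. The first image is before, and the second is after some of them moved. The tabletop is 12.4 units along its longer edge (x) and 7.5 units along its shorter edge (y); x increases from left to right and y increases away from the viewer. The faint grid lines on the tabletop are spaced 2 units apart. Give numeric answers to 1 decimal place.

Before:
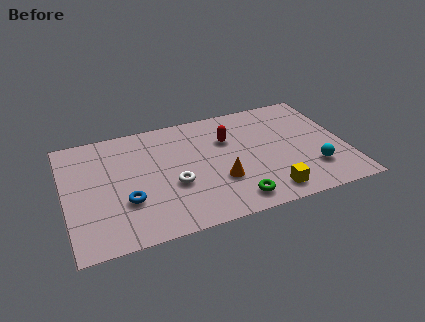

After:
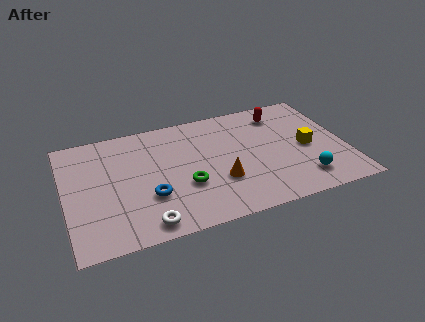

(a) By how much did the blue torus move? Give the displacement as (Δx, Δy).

(1.0, 0.0)

The blue torus was at about (2.6, 2.5) and moved to about (3.6, 2.5).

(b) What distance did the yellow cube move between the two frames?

3.1

From (8.7, 1.1) to (10.7, 3.5), the yellow cube covered √(2.0² + 2.4²) ≈ 3.1 units.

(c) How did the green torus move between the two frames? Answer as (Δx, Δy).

(-2.0, 1.6)

From the two frames, the green torus sits at roughly (7.2, 1.1) before and (5.2, 2.7) after.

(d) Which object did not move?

the orange cone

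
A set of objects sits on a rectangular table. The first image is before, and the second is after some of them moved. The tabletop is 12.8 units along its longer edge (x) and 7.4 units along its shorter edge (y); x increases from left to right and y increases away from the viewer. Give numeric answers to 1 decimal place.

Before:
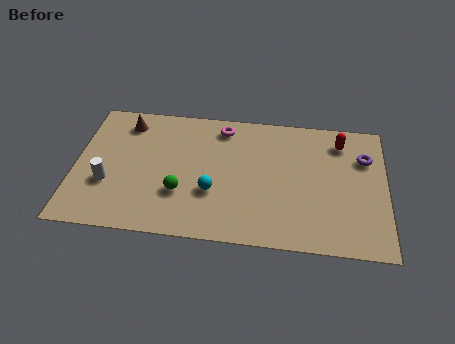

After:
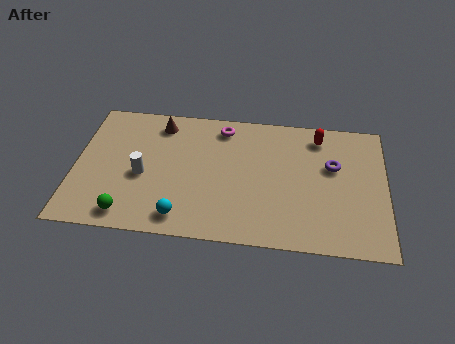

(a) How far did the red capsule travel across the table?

0.9

From (10.9, 6.0) to (10.0, 6.2), the red capsule covered √(0.9² + 0.2²) ≈ 0.9 units.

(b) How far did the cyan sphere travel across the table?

1.9

The cyan sphere was near (5.7, 2.6) before and (4.5, 1.1) after, so it travelled √(1.2² + 1.5²) ≈ 1.9 units.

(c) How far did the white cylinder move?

1.5

From (1.4, 2.6) to (2.8, 3.2), the white cylinder covered √(1.4² + 0.6²) ≈ 1.5 units.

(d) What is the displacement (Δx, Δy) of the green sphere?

(-2.1, -1.4)

The green sphere started near (4.4, 2.4) and ended near (2.3, 1.0).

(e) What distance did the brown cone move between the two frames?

1.4

The brown cone was near (2.0, 6.1) before and (3.4, 6.2) after, so it travelled √(1.4² + 0.1²) ≈ 1.4 units.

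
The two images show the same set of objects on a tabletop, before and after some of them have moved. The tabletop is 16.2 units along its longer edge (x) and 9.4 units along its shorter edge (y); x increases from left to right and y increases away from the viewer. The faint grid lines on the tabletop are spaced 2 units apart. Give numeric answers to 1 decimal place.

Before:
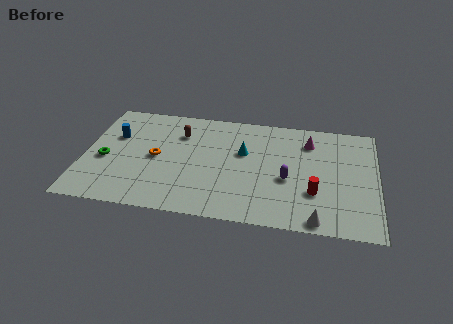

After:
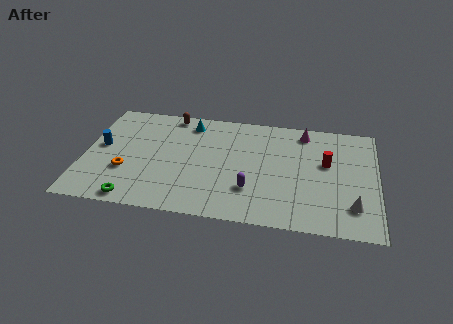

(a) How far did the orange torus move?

2.1

The orange torus was near (4.0, 4.6) before and (2.4, 3.2) after, so it travelled √(1.6² + 1.4²) ≈ 2.1 units.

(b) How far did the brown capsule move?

1.7

The brown capsule moved from about (5.2, 6.9) to (4.6, 8.5), a distance of √(0.6² + 1.6²) ≈ 1.7.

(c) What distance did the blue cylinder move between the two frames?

1.2

The blue cylinder moved from about (1.6, 6.1) to (0.9, 5.1), a distance of √(0.7² + 1.0²) ≈ 1.2.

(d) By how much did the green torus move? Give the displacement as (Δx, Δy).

(1.8, -3.1)

The green torus was at about (1.2, 4.0) and moved to about (3.0, 0.9).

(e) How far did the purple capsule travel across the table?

2.3

From (11.3, 3.9) to (9.3, 2.7), the purple capsule covered √(2.0² + 1.2²) ≈ 2.3 units.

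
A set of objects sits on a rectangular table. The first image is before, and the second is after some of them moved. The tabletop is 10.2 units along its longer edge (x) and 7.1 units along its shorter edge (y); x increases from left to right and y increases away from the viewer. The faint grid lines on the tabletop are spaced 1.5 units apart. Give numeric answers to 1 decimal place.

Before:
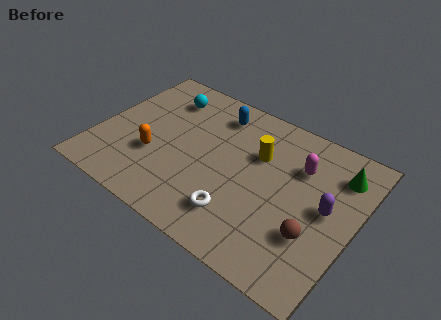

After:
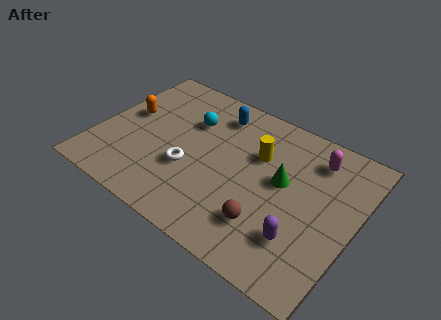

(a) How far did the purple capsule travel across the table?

1.9

From (9.1, 3.7) to (8.4, 1.9), the purple capsule covered √(0.7² + 1.8²) ≈ 1.9 units.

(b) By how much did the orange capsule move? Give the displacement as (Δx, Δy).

(-1.4, 1.5)

The orange capsule was at about (2.4, 2.5) and moved to about (1.0, 4.0).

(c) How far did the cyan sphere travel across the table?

1.4

From (2.2, 5.6) to (3.4, 4.9), the cyan sphere covered √(1.2² + 0.7²) ≈ 1.4 units.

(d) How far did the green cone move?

2.5

From (9.3, 5.5) to (7.3, 4.0), the green cone covered √(2.0² + 1.5²) ≈ 2.5 units.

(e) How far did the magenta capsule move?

0.9

From (7.8, 5.0) to (8.3, 5.7), the magenta capsule covered √(0.5² + 0.7²) ≈ 0.9 units.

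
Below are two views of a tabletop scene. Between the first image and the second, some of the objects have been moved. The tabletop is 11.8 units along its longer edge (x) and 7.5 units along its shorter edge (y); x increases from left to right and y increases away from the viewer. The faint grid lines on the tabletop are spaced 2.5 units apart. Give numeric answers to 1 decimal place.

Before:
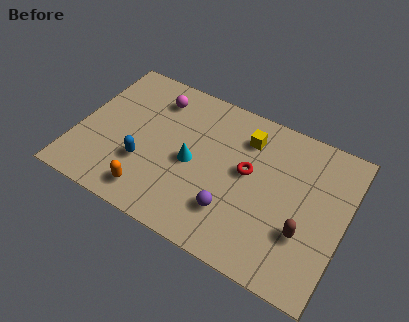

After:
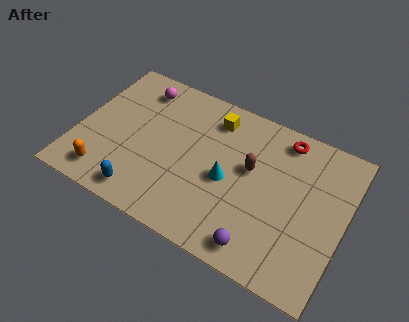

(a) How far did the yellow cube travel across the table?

1.5

The yellow cube was near (7.2, 5.8) before and (5.7, 6.1) after, so it travelled √(1.5² + 0.3²) ≈ 1.5 units.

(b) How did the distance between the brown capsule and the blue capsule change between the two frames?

-1.6

Before: roughly 7.1 units apart; after: 5.5. That's 1.6 units closer together.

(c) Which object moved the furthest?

the brown capsule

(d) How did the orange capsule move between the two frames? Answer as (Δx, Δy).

(-2.0, 0.0)

From the two frames, the orange capsule sits at roughly (3.6, 1.2) before and (1.6, 1.2) after.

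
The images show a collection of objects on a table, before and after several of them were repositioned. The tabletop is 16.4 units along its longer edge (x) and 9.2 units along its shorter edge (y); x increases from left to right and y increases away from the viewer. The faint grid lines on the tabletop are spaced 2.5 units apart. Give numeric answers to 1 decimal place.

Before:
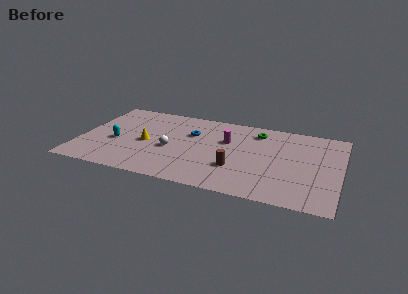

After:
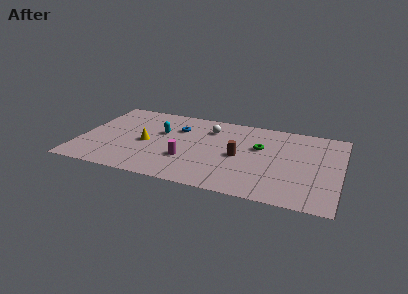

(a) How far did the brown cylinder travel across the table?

1.4

The brown cylinder moved from about (10.0, 2.9) to (10.1, 4.3), a distance of √(0.1² + 1.4²) ≈ 1.4.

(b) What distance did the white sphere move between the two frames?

3.8

The white sphere was near (5.8, 3.9) before and (8.0, 7.0) after, so it travelled √(2.2² + 3.1²) ≈ 3.8 units.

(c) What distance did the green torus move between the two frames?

1.8

From (11.0, 7.5) to (11.3, 5.7), the green torus covered √(0.3² + 1.8²) ≈ 1.8 units.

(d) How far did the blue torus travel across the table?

1.0

From (6.9, 6.1) to (6.0, 6.5), the blue torus covered √(0.9² + 0.4²) ≈ 1.0 units.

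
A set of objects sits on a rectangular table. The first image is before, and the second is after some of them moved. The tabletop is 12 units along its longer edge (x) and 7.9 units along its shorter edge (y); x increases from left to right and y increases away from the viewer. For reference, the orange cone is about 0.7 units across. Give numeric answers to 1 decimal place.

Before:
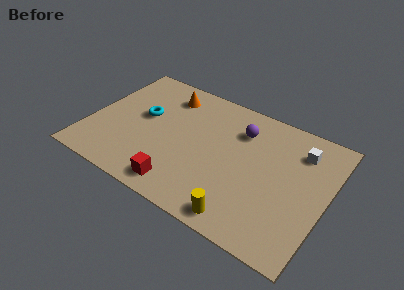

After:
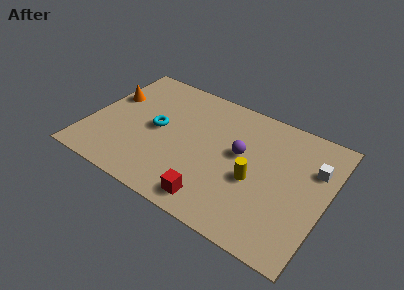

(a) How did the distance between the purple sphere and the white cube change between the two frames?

+0.7

They were about 3.0 units apart before and 3.7 after — 0.7 units further apart.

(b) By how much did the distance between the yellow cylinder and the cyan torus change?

-1.6

They were about 6.7 units apart before and 5.1 after — 1.6 units closer together.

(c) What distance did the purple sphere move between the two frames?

1.4

From (7.4, 5.9) to (7.6, 4.5), the purple sphere covered √(0.2² + 1.4²) ≈ 1.4 units.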